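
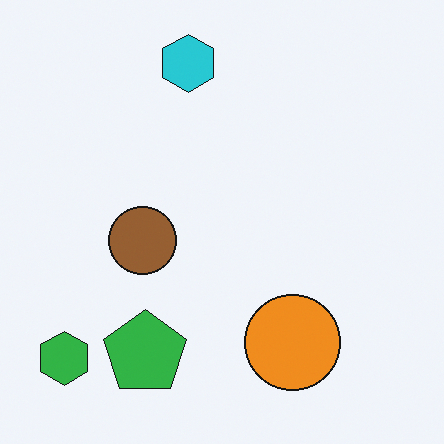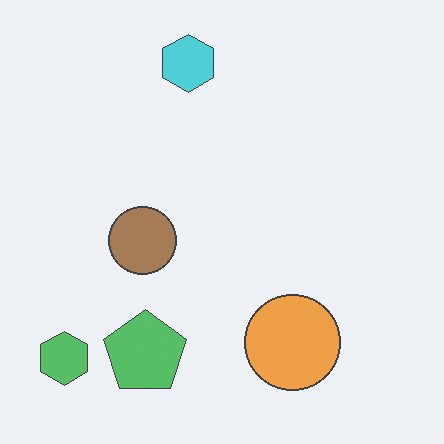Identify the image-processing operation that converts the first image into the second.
The image was given slightly reduced contrast.

Tones are pushed toward mid-grey across the whole image — a global contrast change.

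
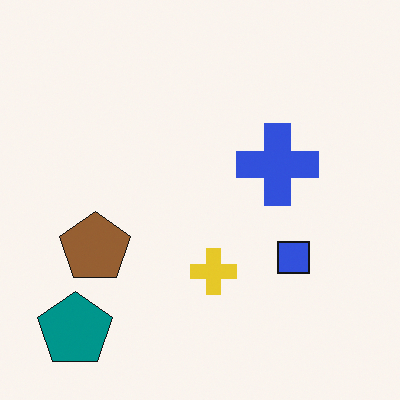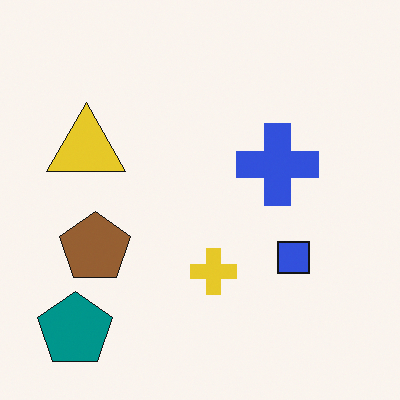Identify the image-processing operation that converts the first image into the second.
The transformation is: overlaid with an additional yellow triangle.

A yellow triangle appears in the second image that is absent from the first.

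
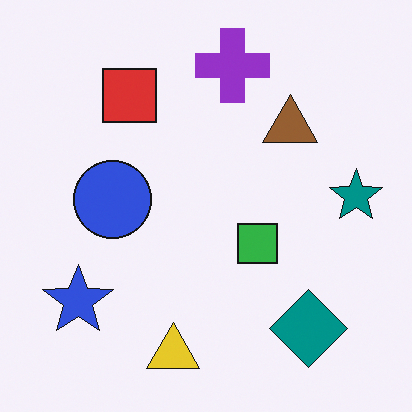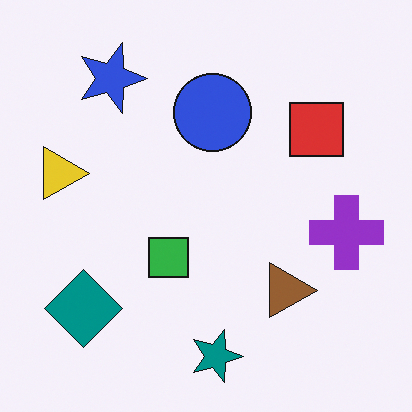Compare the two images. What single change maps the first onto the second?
Rotated 90° clockwise.

The blue star sits in the bottom-left of the first image and the top-left of the second — consistent with a whole-image 90° clockwise rotation.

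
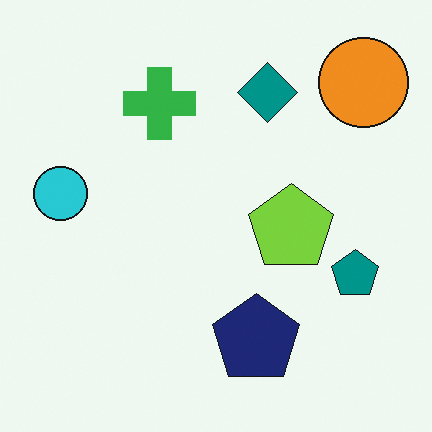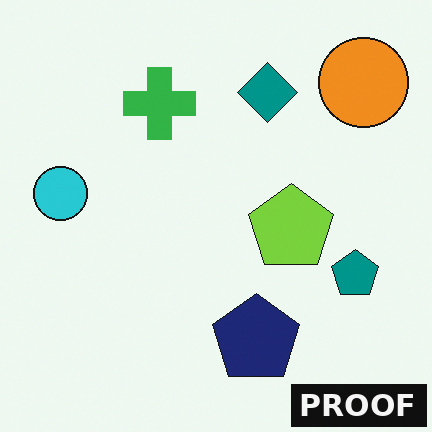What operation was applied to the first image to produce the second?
The image was watermarked with the text "PROOF" in the lower-right corner.

A dark label reading "PROOF" appears in the lower-right corner.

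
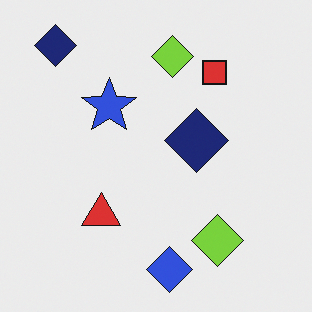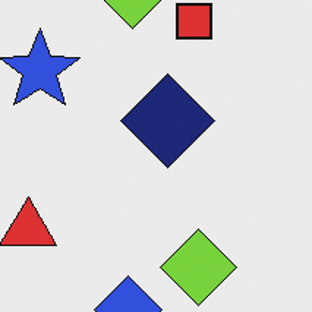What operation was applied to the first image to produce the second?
Cropped to a modestly smaller region and rescaled.

The visible shapes are larger and the field of view is narrower; shapes near the original edges may be partly or wholly outside the frame — a crop-and-rescale.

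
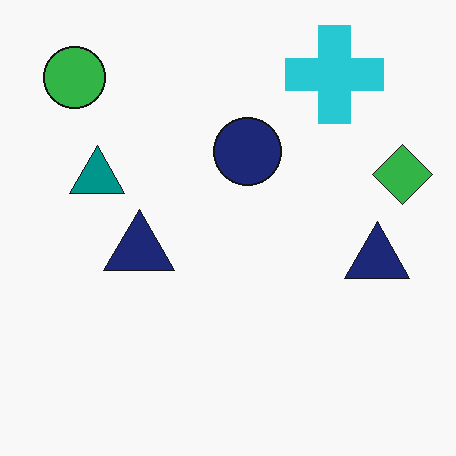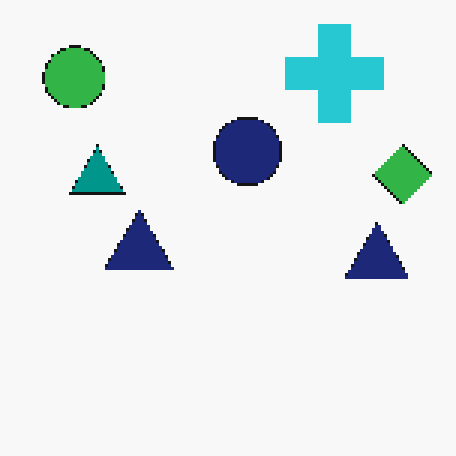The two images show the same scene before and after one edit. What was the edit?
The second image is the first mildly pixelated.

Shapes are reduced to large square blocks; fine edges and outlines are lost — a downscale-then-upscale (mosaic) effect.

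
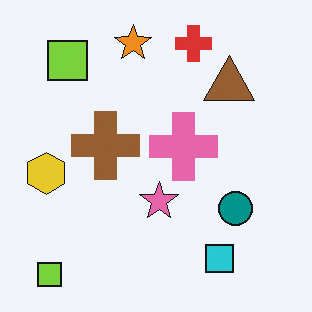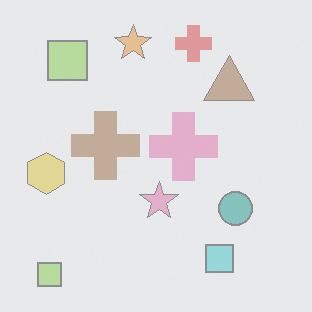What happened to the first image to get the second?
The second image is the first washed out (contrast reduced).

Tones are pushed toward mid-grey across the whole image — a global contrast change.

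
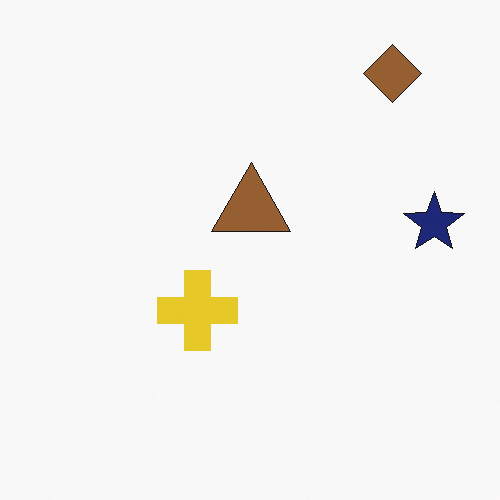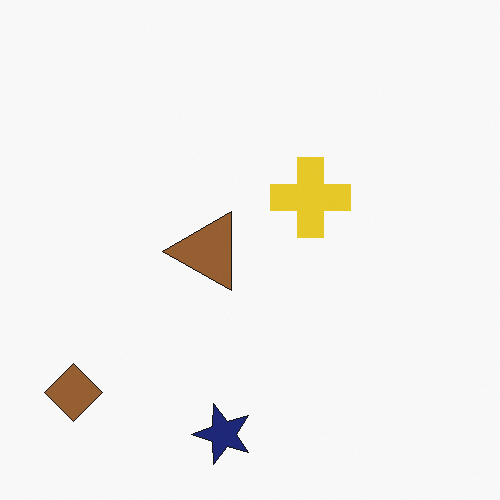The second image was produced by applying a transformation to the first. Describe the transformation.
This is the original image transposed (reflected across the top-left ↔ bottom-right diagonal).

Shapes have swapped their row and column positions — what was in the top-right is now in the bottom-left — a diagonal reflection.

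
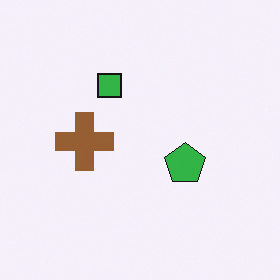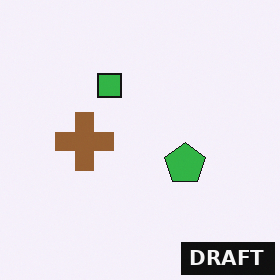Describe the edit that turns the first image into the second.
The image was watermarked with the text "DRAFT" in the lower-right corner.

A dark label reading "DRAFT" appears in the lower-right corner.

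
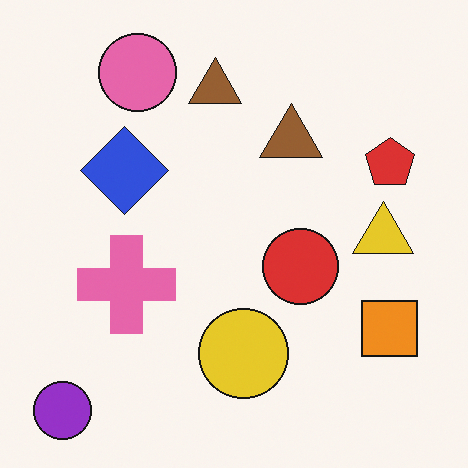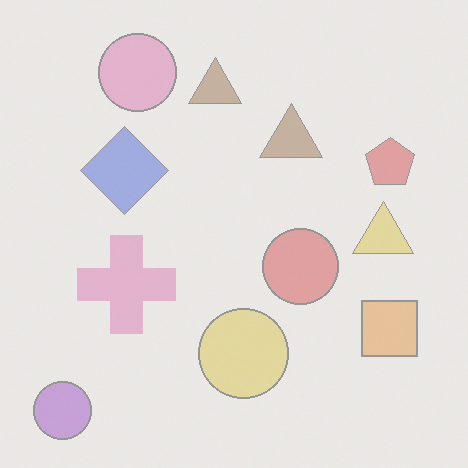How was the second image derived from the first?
This is the original image given much lower contrast.

Tones are pushed toward mid-grey across the whole image — a global contrast change.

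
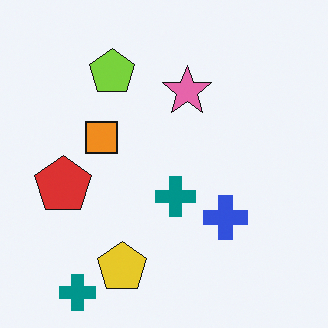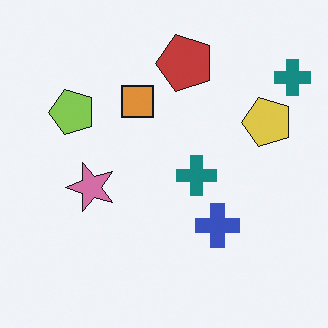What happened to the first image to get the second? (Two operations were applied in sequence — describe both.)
It was slightly desaturated, then transposed (reflected across the top-left ↔ bottom-right diagonal).

All colors are more muted and greyish — a global saturation change. Shapes have swapped their row and column positions — what was in the top-right is now in the bottom-left — a diagonal reflection.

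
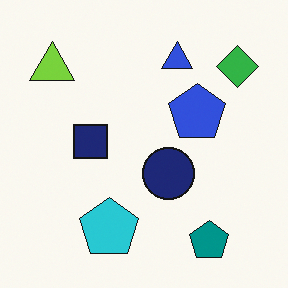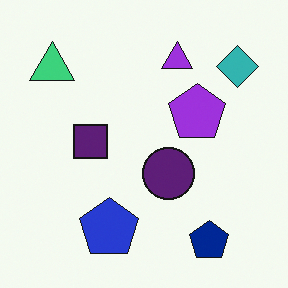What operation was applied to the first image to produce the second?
This is the original image hue-shifted slightly.

Every shape's color has rotated by the same amount around the hue wheel — a uniform hue shift.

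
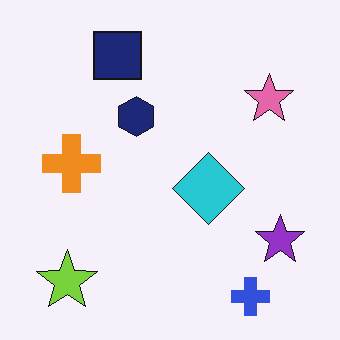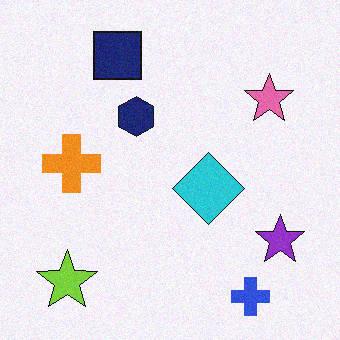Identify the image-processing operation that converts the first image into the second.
The transformation is: degraded with light additive noise.

Random speckle covers the whole image, including the flat background.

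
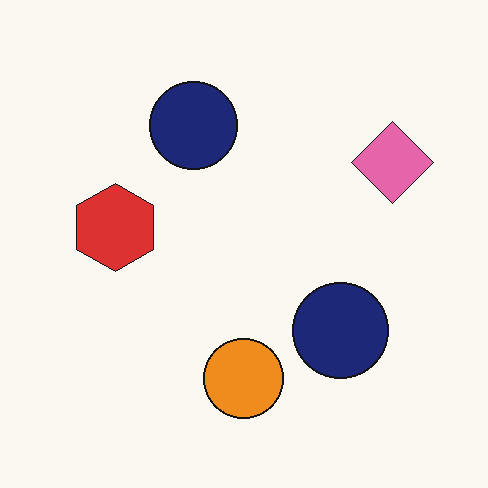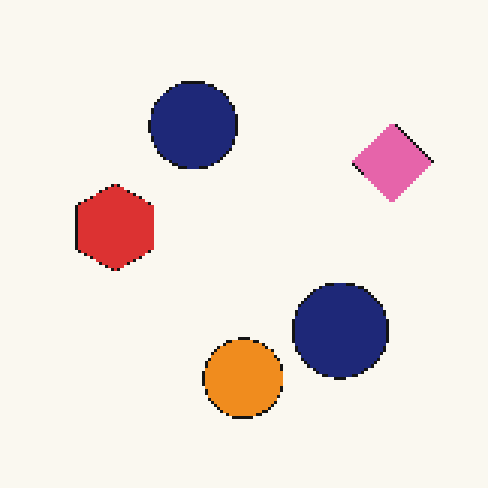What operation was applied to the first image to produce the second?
This is the original image mildly pixelated.

Shapes are reduced to large square blocks; fine edges and outlines are lost — a downscale-then-upscale (mosaic) effect.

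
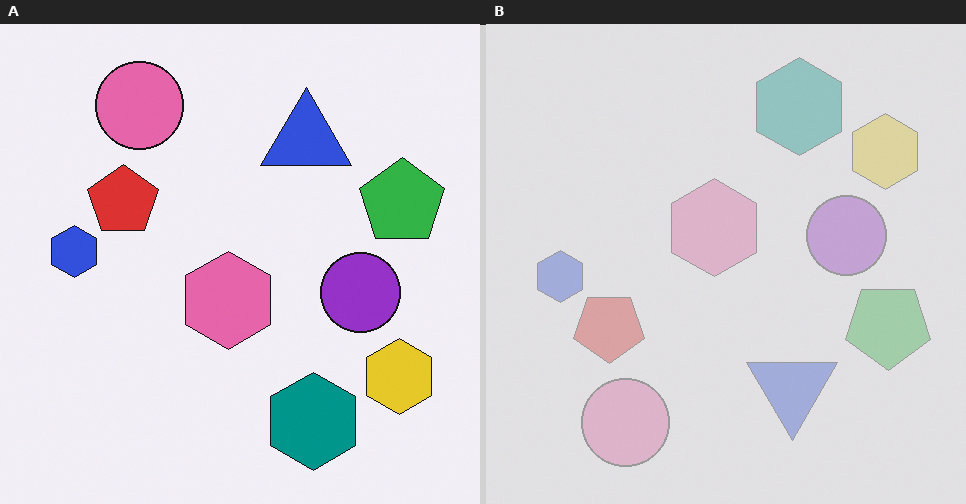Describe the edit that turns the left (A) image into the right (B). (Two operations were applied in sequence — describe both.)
This is the original image washed out (contrast reduced), then flipped vertically (top ↔ bottom).

Tones are pushed toward mid-grey across the whole image — a global contrast change. The pink circle is in the top-left of the left (A) image and the bottom-left of the right (B) — shapes on opposite sides of the horizontal midline have swapped in a mirror flip.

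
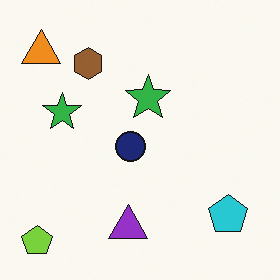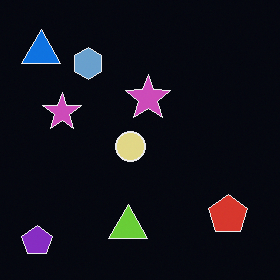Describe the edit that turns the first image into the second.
The image was color-inverted (negative).

The light background has become dark and every shape's color is its complement — a photographic negative.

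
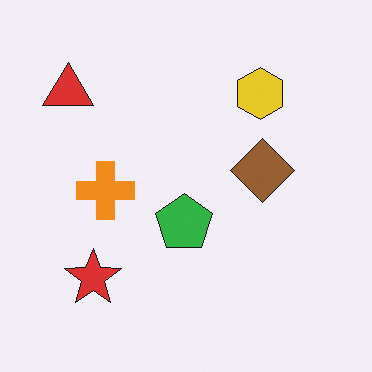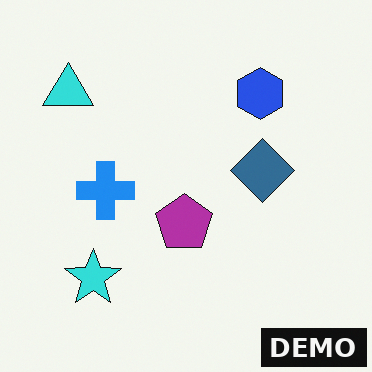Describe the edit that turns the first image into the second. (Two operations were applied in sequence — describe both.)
The transformation is: hue-shifted through roughly half the color wheel, then watermarked with the text "DEMO" in the lower-right corner.

Every shape's color has rotated by the same amount around the hue wheel — a uniform hue shift. A dark label reading "DEMO" appears in the lower-right corner.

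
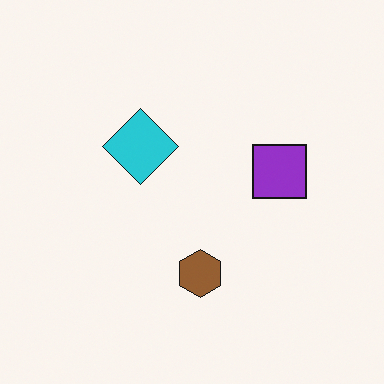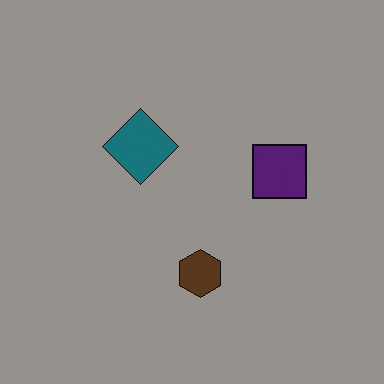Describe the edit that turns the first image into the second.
The transformation is: darkened a lot.

Every pixel — background and shapes alike — is uniformly darkened.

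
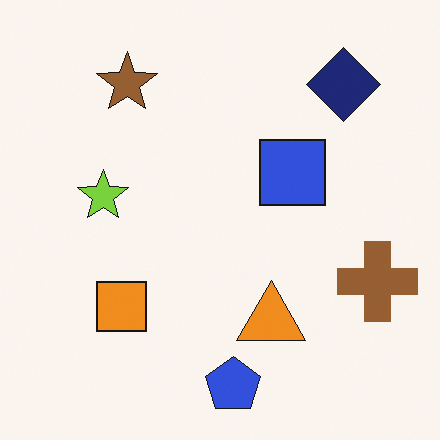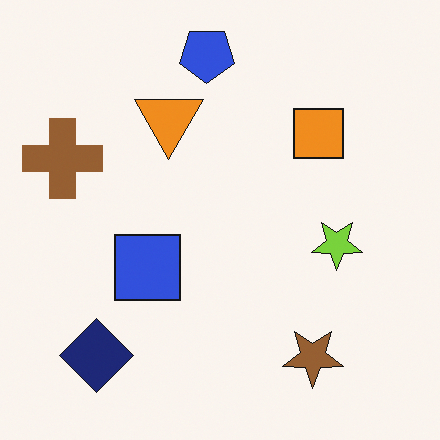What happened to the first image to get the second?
It was rotated 180°.

The navy diamond sits in the top-right of the first image and the bottom-left of the second — consistent with a whole-image 180° rotation.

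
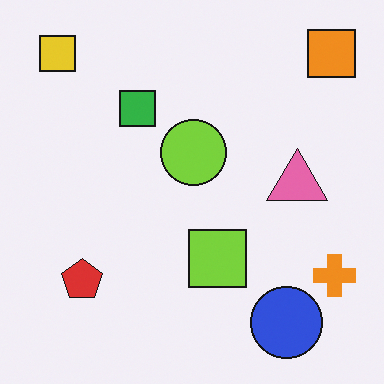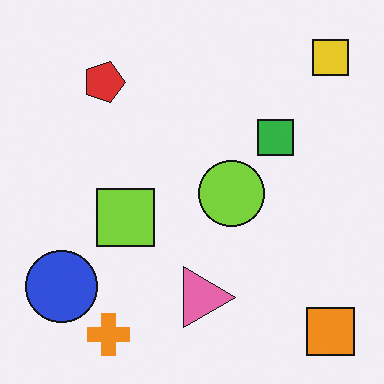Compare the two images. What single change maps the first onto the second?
It was rotated 90° clockwise.

The orange square sits in the top-right of the first image and the bottom-right of the second — consistent with a whole-image 90° clockwise rotation.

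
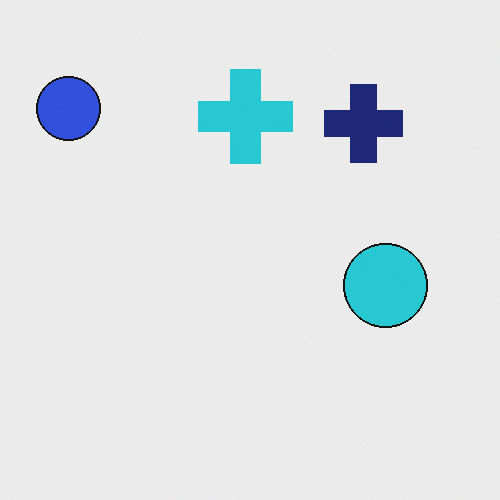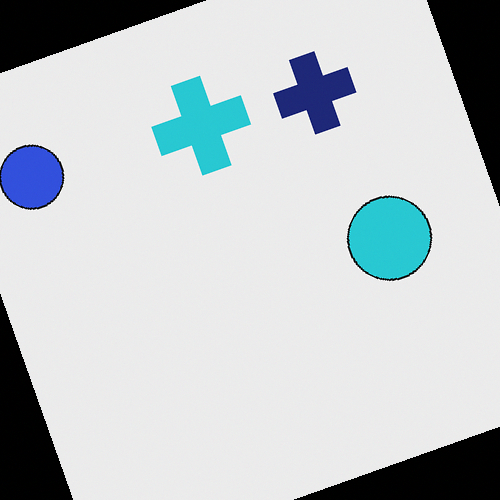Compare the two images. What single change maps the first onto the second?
The second image is the first rotated counter-clockwise by a clearly visible amount.

Every shape is tilted by the same angle and the image corners show triangular fill wedges — a whole-image rotation by a non-right angle.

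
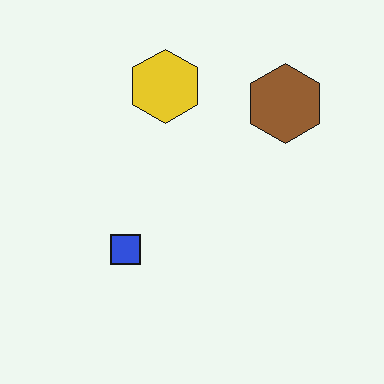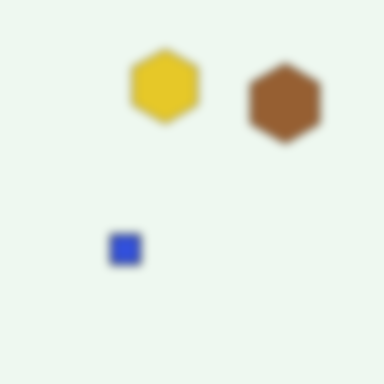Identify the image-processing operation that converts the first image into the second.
Noticeably gaussian-blurred.

Shape edges and outlines are uniformly softened across the whole image.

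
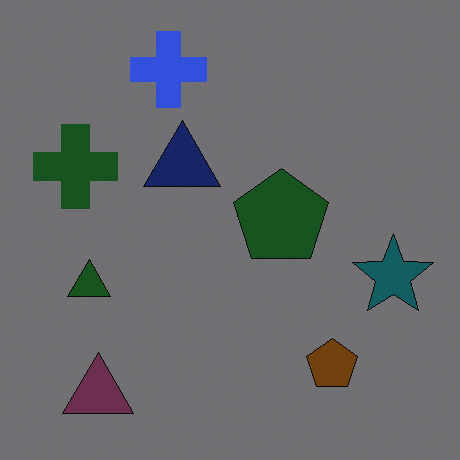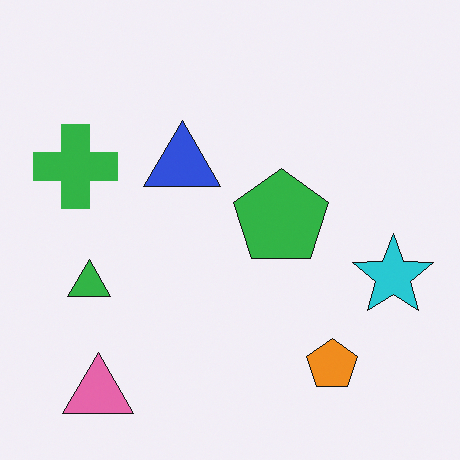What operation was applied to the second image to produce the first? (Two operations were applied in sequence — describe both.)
The transformation is: darkened a lot, then overlaid with an additional blue cross.

Every pixel — background and shapes alike — is uniformly darkened. A blue cross appears in the first image that is absent from the second.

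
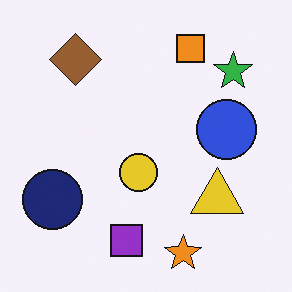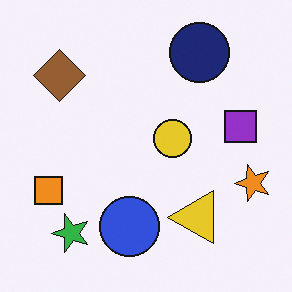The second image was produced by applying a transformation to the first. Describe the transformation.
The transformation is: transposed (reflected across the top-left ↔ bottom-right diagonal).

Shapes have swapped their row and column positions — what was in the top-right is now in the bottom-left — a diagonal reflection.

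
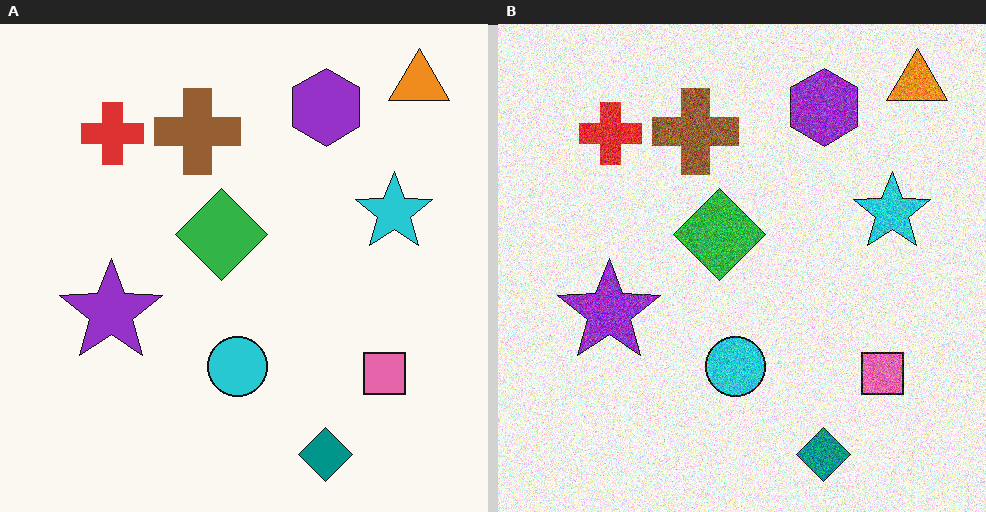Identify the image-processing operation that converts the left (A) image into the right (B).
Degraded with heavy additive noise.

Random speckle covers the whole image, including the flat background.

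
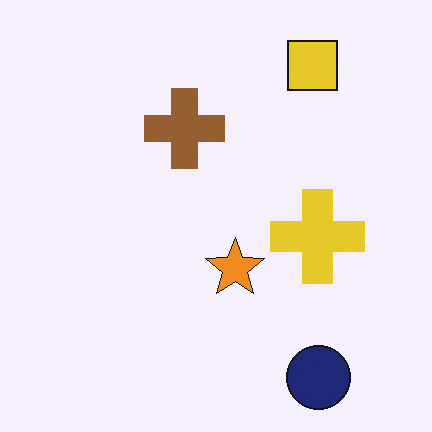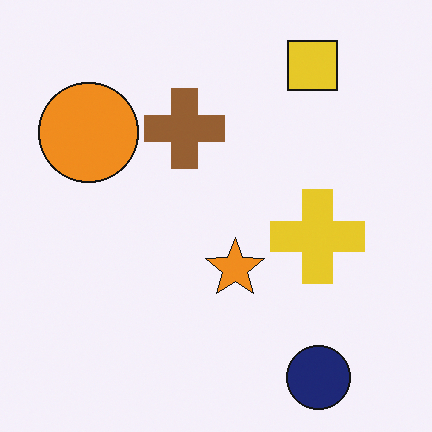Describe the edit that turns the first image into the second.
This is the original image overlaid with an additional orange circle.

An orange circle appears in the second image that is absent from the first.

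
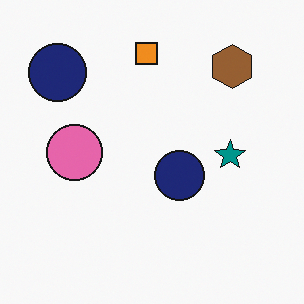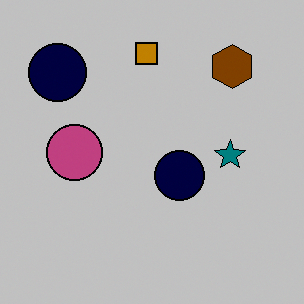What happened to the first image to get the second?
The transformation is: aggressively posterized.

Each flat color has snapped to a coarser quantized level — most visibly, the near-white background has dropped to a flat grey.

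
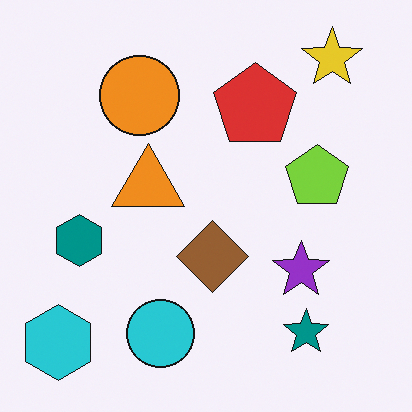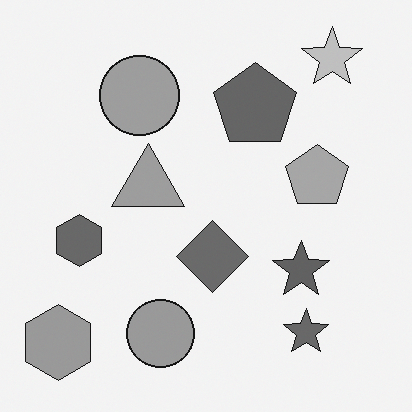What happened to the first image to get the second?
The image was converted to grayscale.

All color is removed — every shape is now a shade of grey.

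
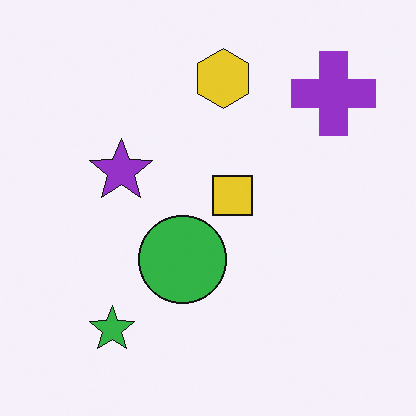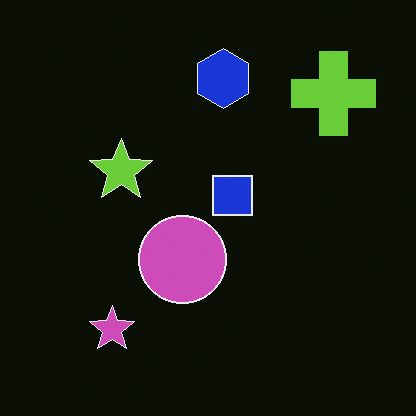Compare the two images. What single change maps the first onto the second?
The transformation is: color-inverted (negative).

The light background has become dark and every shape's color is its complement — a photographic negative.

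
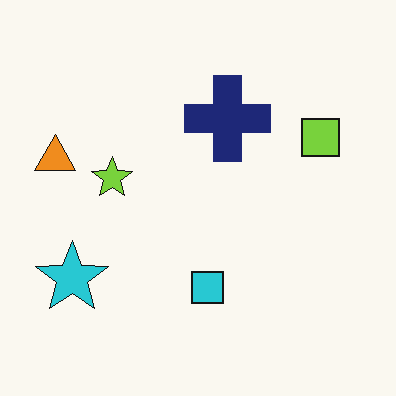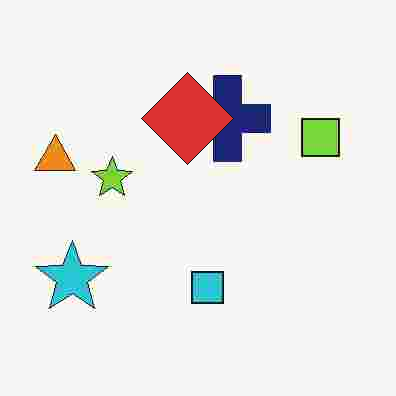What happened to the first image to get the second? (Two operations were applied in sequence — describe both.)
Degraded with heavy JPEG compression, then overlaid with an additional red diamond.

Blocky 8×8 compression artifacts appear around shape edges and the flat background shows ringing — characteristic JPEG degradation. A red diamond appears in the second image that is absent from the first.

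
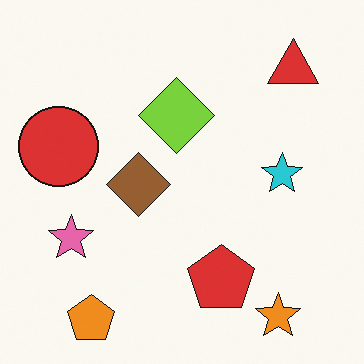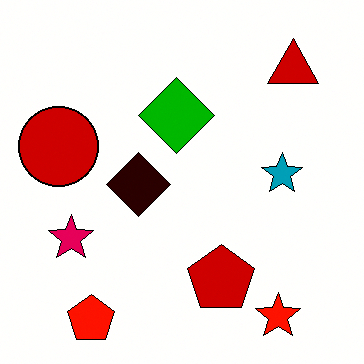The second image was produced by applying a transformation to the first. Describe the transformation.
The transformation is: given much higher contrast.

Tones are pushed away from mid-grey across the whole image — a global contrast change.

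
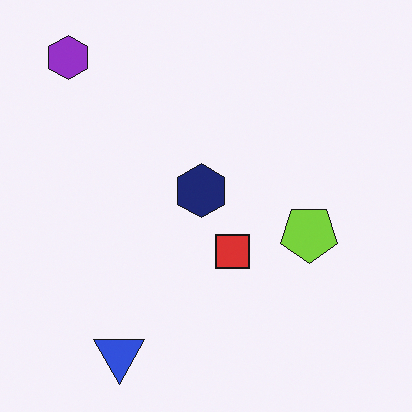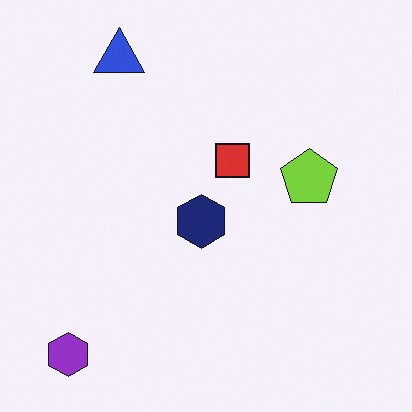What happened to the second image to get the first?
The image was flipped vertically (top ↔ bottom).

The blue triangle is in the top-left of the second image and the bottom-left of the first — shapes on opposite sides of the horizontal midline have swapped in a mirror flip.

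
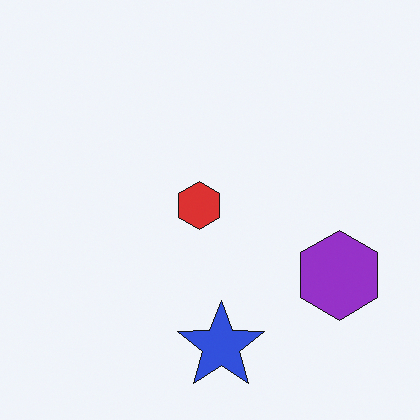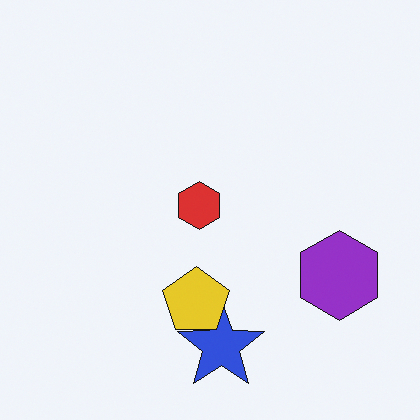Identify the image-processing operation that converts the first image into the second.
The transformation is: overlaid with an additional yellow pentagon.

A yellow pentagon appears in the second image that is absent from the first.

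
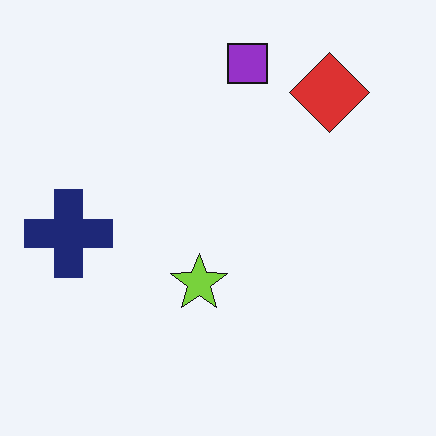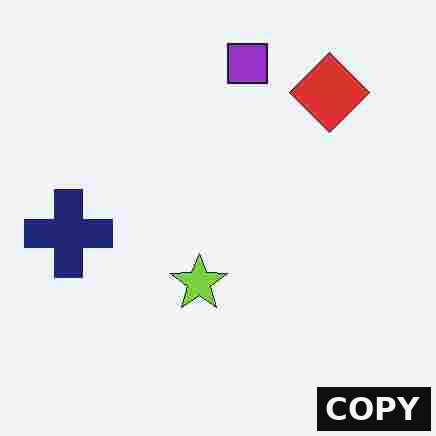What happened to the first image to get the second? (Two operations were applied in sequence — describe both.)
This is the original image heavily JPEG-compressed with obvious blocking artifacts, then watermarked with the text "COPY" in the lower-right corner.

Blocky 8×8 compression artifacts appear around shape edges and the flat background shows ringing — characteristic JPEG degradation. A dark label reading "COPY" appears in the lower-right corner.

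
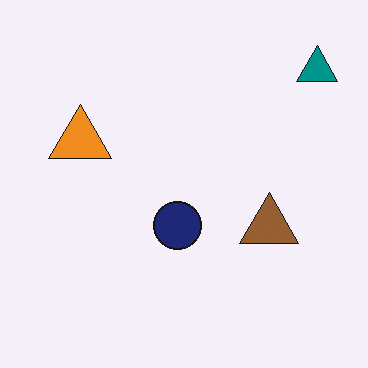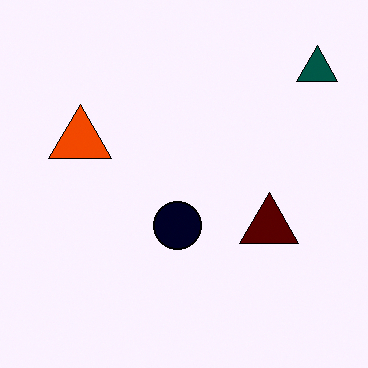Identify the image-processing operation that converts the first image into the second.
The image was given much higher contrast.

Tones are pushed away from mid-grey across the whole image — a global contrast change.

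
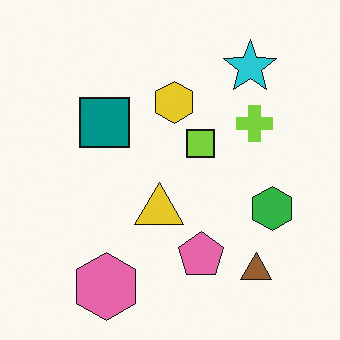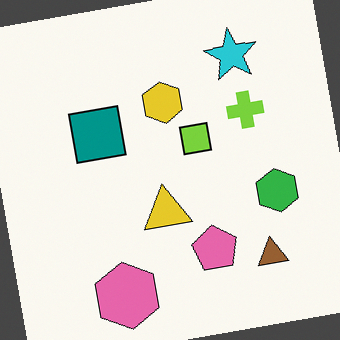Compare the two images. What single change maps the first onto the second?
The image was rotated counter-clockwise by a small amount.

Every shape is tilted by the same angle and the image corners show triangular fill wedges — a whole-image rotation by a non-right angle.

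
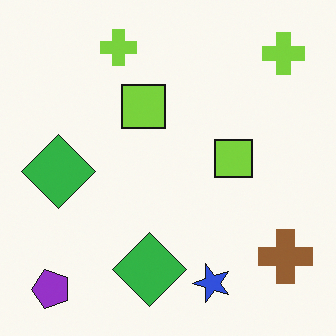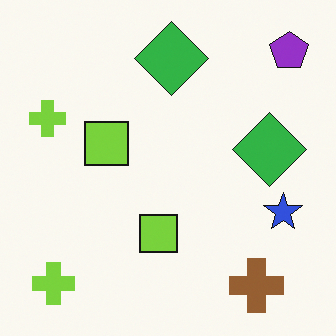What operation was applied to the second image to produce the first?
Transposed (reflected across the top-left ↔ bottom-right diagonal).

Shapes have swapped their row and column positions — what was in the top-right is now in the bottom-left — a diagonal reflection.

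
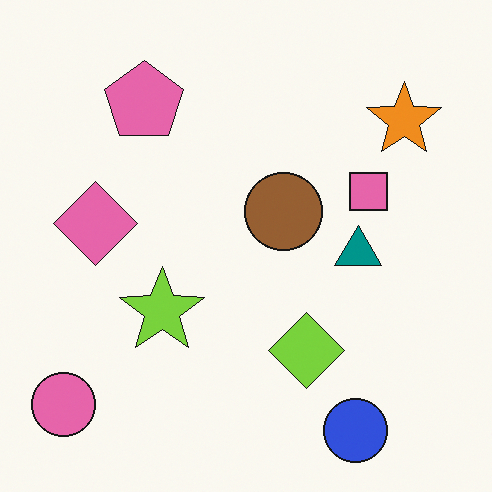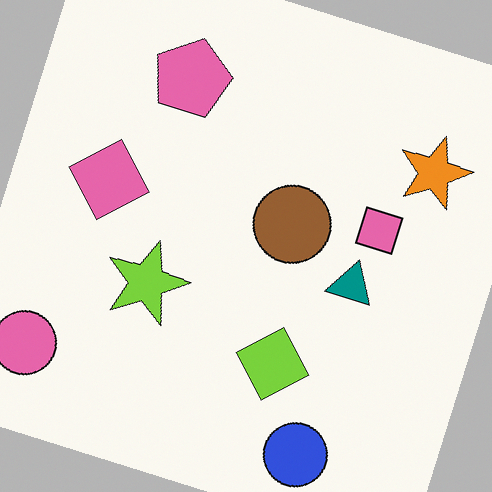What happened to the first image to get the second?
The transformation is: rotated clockwise by a moderate amount.

Every shape is tilted by the same angle and the image corners show triangular fill wedges — a whole-image rotation by a non-right angle.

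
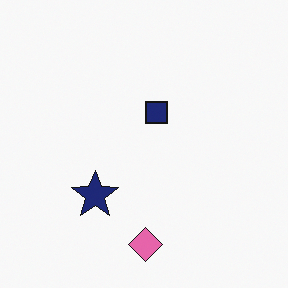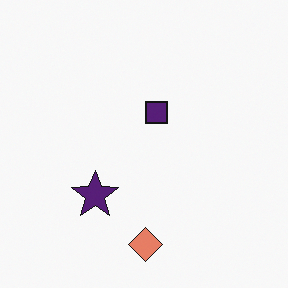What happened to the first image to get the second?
Hue-shifted slightly.

Every shape's color has rotated by the same amount around the hue wheel — a uniform hue shift.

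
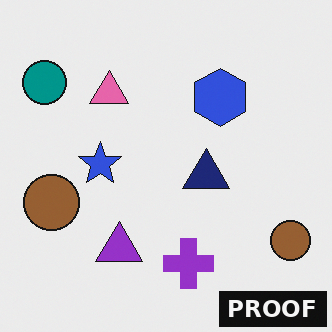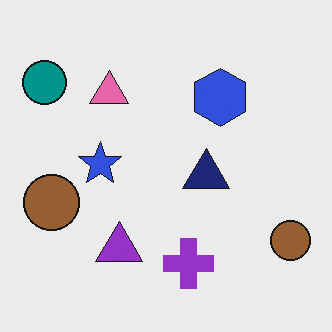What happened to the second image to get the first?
This is the original image watermarked with the text "PROOF" in the lower-right corner.

A dark label reading "PROOF" appears in the lower-right corner.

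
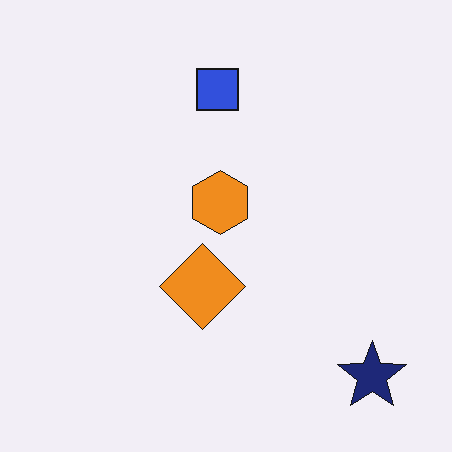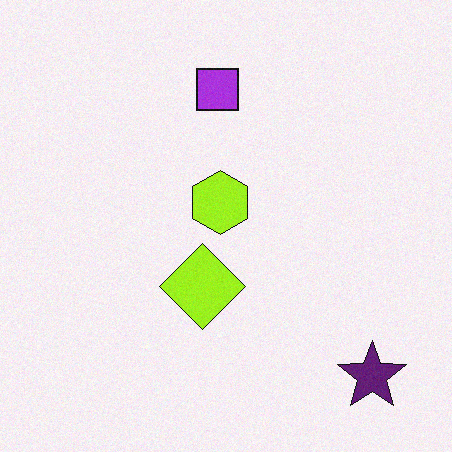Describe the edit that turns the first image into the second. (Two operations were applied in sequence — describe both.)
The image was hue-shifted by a small amount, then degraded with a light layer of grain.

Every shape's color has rotated by the same amount around the hue wheel — a uniform hue shift. Random speckle covers the whole image, including the flat background.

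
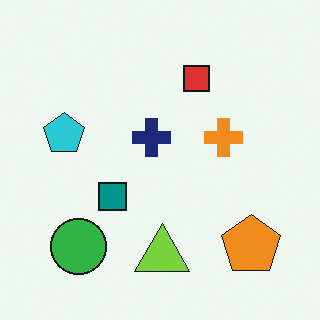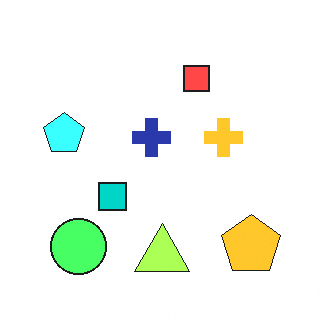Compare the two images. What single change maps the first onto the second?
The image was noticeably brightened.

Every pixel — background and shapes alike — is uniformly brightened.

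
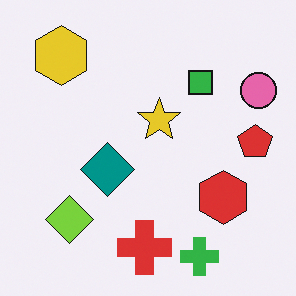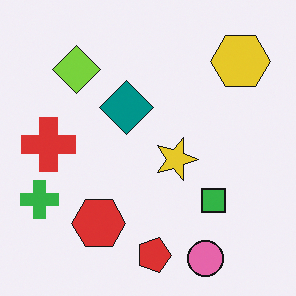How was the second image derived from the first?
This is the original image rotated 90° clockwise.

The yellow hexagon sits in the top-left of the first image and the top-right of the second — consistent with a whole-image 90° clockwise rotation.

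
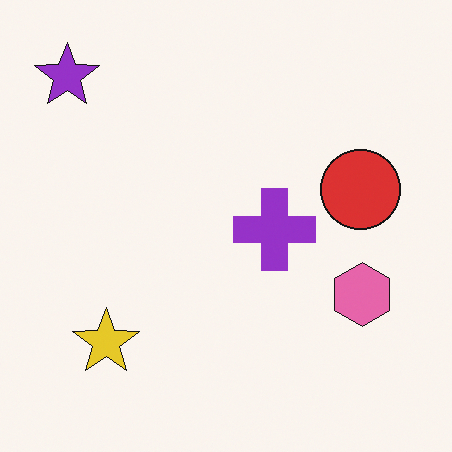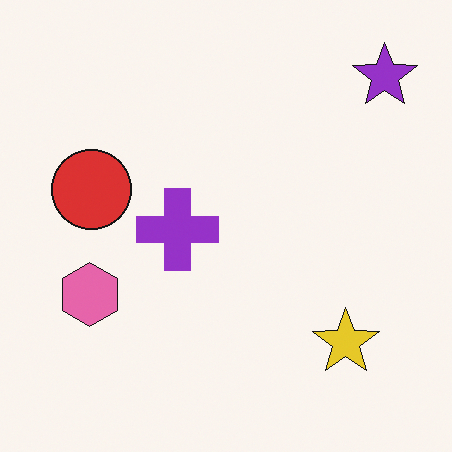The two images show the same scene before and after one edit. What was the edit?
The image was flipped horizontally (left ↔ right).

The purple star is in the top-left of the first image and the top-right of the second — shapes on opposite sides of the vertical midline have swapped in a mirror flip.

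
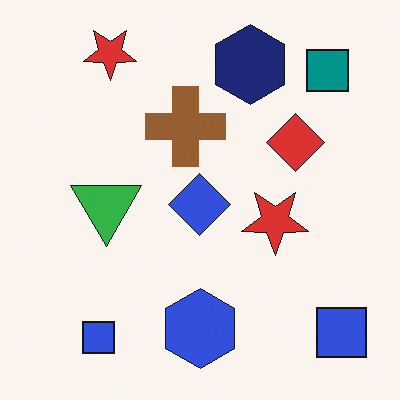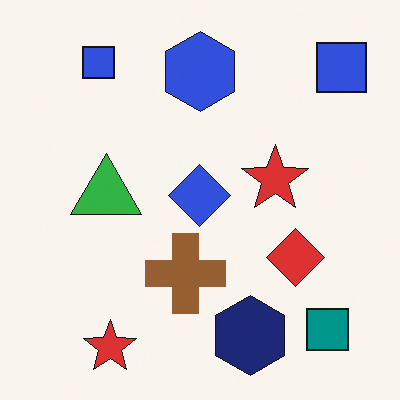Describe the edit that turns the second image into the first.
This is the original image flipped vertically (top ↔ bottom).

The navy hexagon is in the bottom of the second image and the top of the first — shapes on opposite sides of the horizontal midline have swapped in a mirror flip.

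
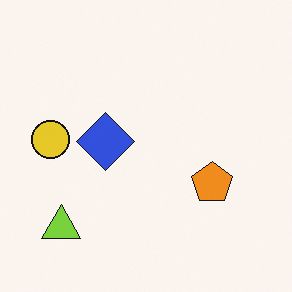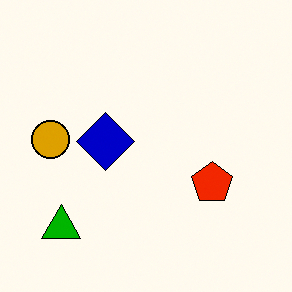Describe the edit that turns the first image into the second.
The transformation is: boosted in contrast.

Tones are pushed away from mid-grey across the whole image — a global contrast change.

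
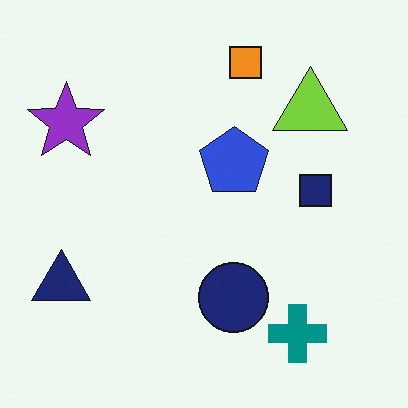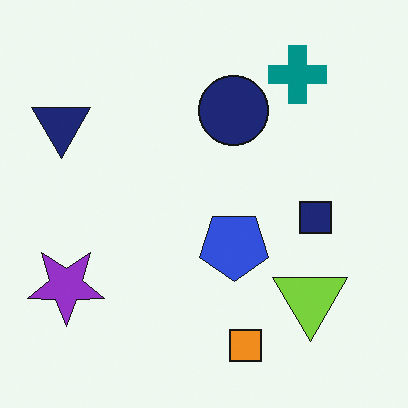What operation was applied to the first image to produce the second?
The image was flipped vertically (top ↔ bottom).

The orange square is in the top of the first image and the bottom of the second — shapes on opposite sides of the horizontal midline have swapped in a mirror flip.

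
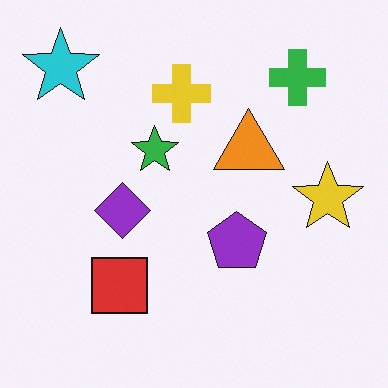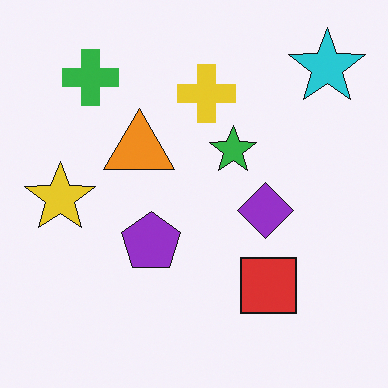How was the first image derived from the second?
The first image is the second flipped horizontally (left ↔ right).

The yellow star is in the left of the second image and the right of the first — shapes on opposite sides of the vertical midline have swapped in a mirror flip.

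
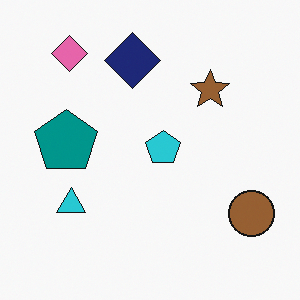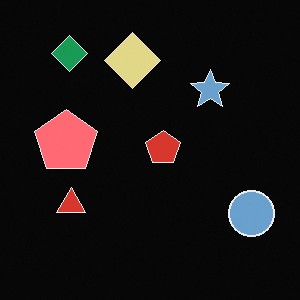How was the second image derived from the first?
This is the original image color-inverted (negative).

The light background has become dark and every shape's color is its complement — a photographic negative.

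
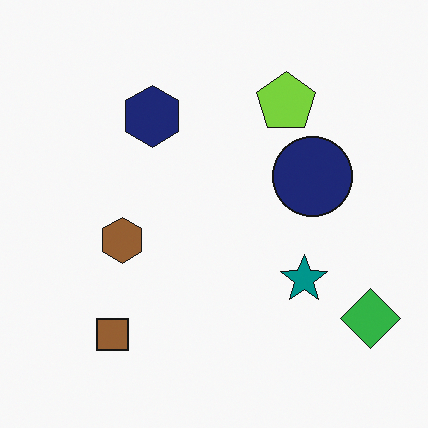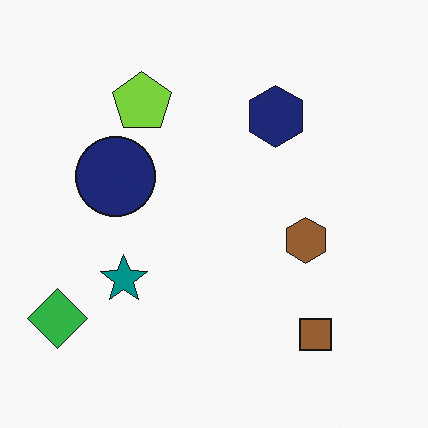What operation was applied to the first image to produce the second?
The image was flipped horizontally (left ↔ right).

The green diamond is in the bottom-right of the first image and the bottom-left of the second — shapes on opposite sides of the vertical midline have swapped in a mirror flip.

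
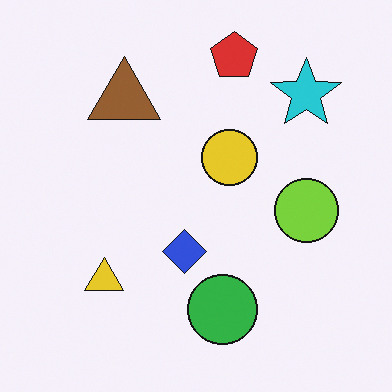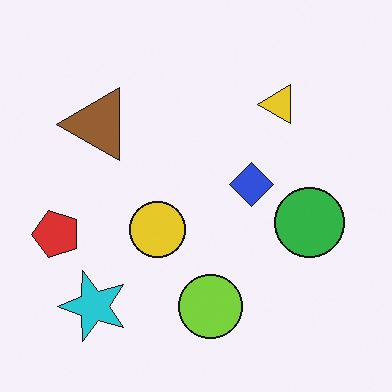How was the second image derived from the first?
The transformation is: transposed (reflected across the top-left ↔ bottom-right diagonal).

Shapes have swapped their row and column positions — what was in the top-right is now in the bottom-left — a diagonal reflection.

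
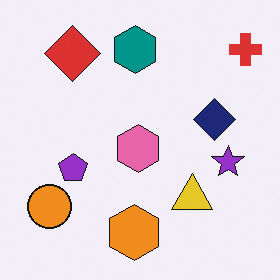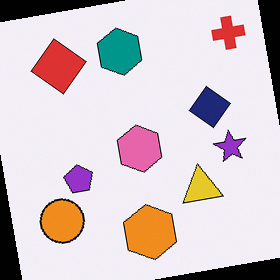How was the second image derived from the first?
The image was rotated counter-clockwise by a slight angle.

Every shape is tilted by the same angle and the image corners show triangular fill wedges — a whole-image rotation by a non-right angle.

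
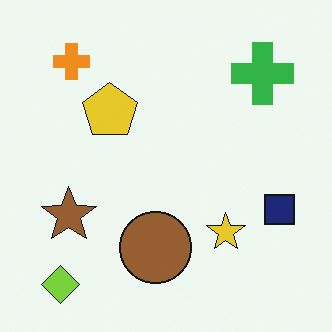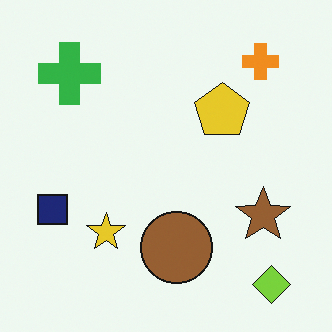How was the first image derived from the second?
The image was flipped horizontally (left ↔ right).

The navy square is in the left of the second image and the right of the first — shapes on opposite sides of the vertical midline have swapped in a mirror flip.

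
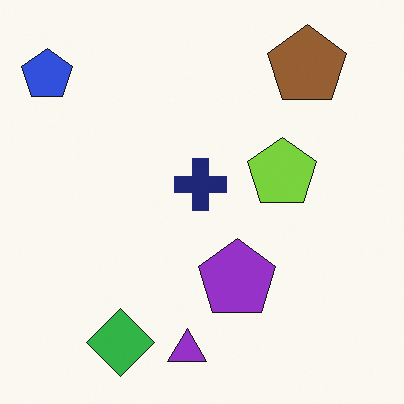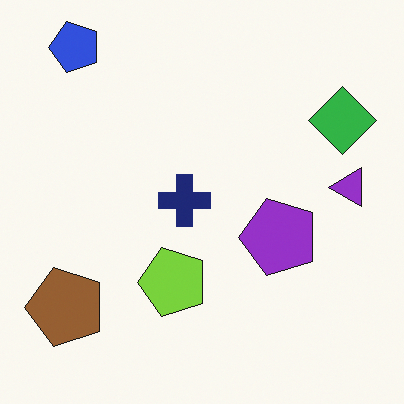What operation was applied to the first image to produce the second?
The second image is the first transposed (reflected across the top-left ↔ bottom-right diagonal).

Shapes have swapped their row and column positions — what was in the top-right is now in the bottom-left — a diagonal reflection.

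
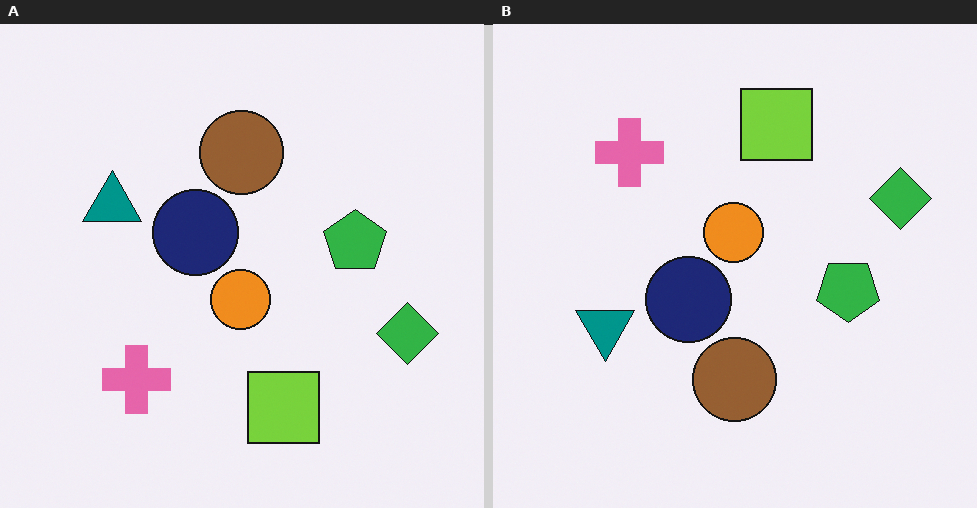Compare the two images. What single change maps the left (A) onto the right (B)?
Flipped vertically (top ↔ bottom).

The lime square is in the bottom of the left (A) image and the top of the right (B) — shapes on opposite sides of the horizontal midline have swapped in a mirror flip.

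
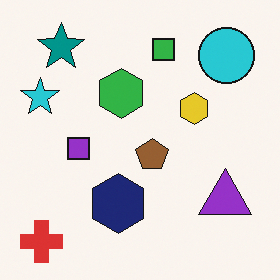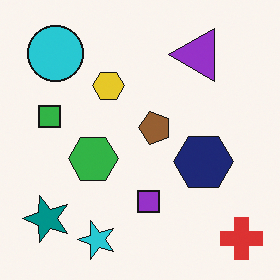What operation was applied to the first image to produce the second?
This is the original image rotated 90° counter-clockwise.

The red cross sits in the bottom-left of the first image and the bottom-right of the second — consistent with a whole-image 90° counter-clockwise rotation.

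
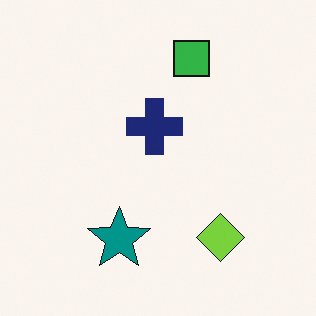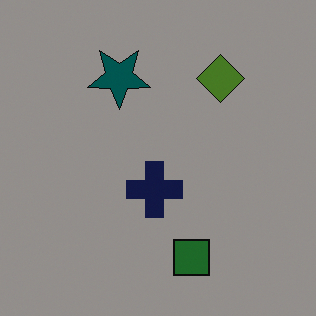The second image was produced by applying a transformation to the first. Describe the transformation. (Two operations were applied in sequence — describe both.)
This is the original image flipped vertically (top ↔ bottom), then noticeably darkened.

The green square is in the top of the first image and the bottom of the second — shapes on opposite sides of the horizontal midline have swapped in a mirror flip. Every pixel — background and shapes alike — is uniformly darkened.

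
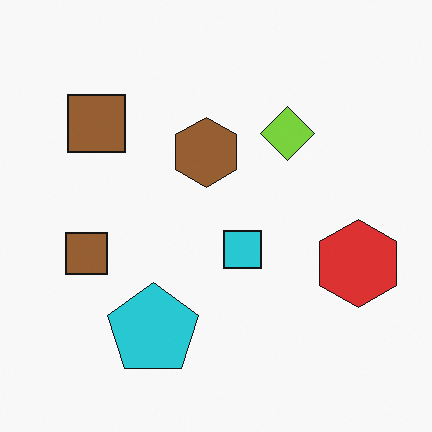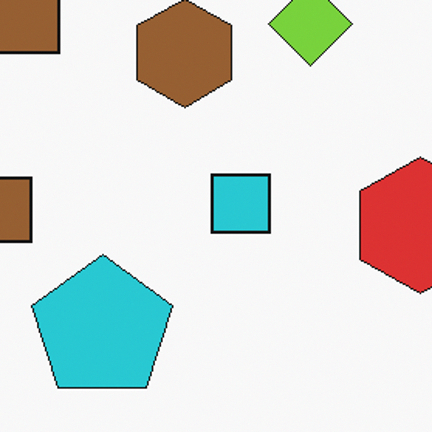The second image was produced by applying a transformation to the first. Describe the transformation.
Cropped slightly and scaled back up.

The visible shapes are larger and the field of view is narrower; shapes near the original edges may be partly or wholly outside the frame — a crop-and-rescale.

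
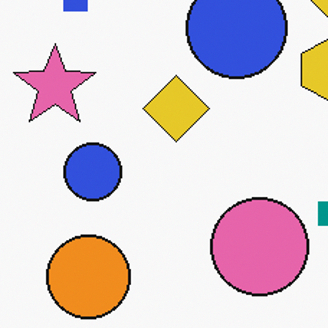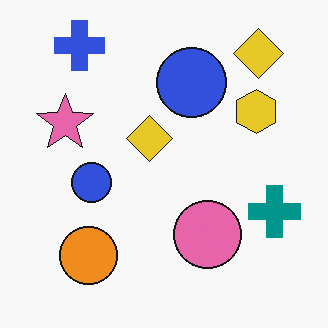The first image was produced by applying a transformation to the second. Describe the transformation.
It was cropped slightly and scaled back up.

The visible shapes are larger and the field of view is narrower; shapes near the original edges may be partly or wholly outside the frame — a crop-and-rescale.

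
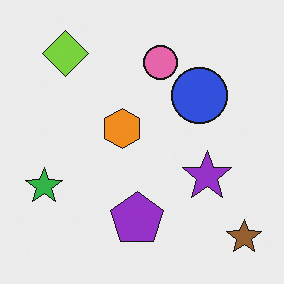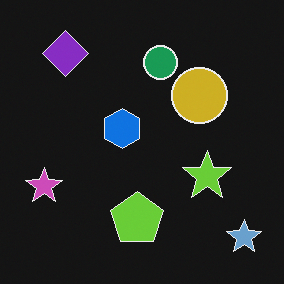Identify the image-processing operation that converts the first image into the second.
The image was color-inverted (negative).

The light background has become dark and every shape's color is its complement — a photographic negative.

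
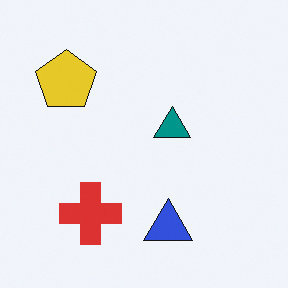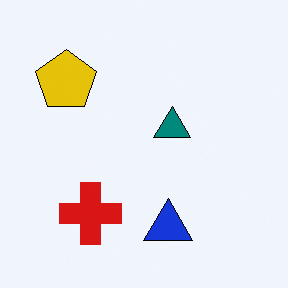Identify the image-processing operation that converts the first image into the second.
The transformation is: given slightly increased contrast.

Tones are pushed away from mid-grey across the whole image — a global contrast change.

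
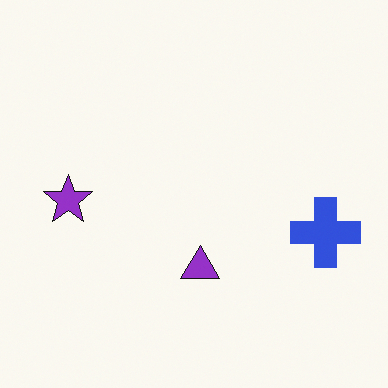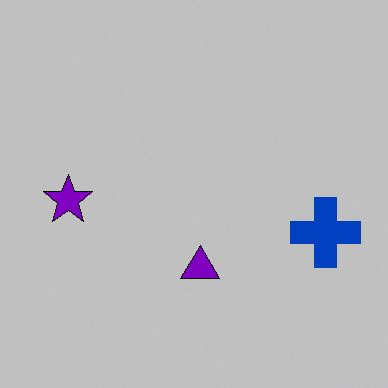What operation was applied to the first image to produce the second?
The second image is the first heavily posterized to just a handful of flat colors.

Each flat color has snapped to a coarser quantized level — most visibly, the near-white background has dropped to a flat grey.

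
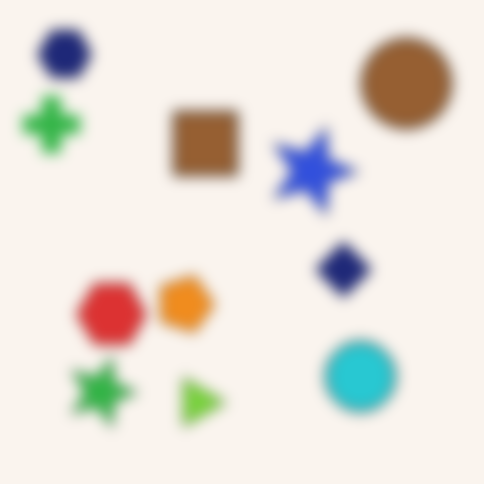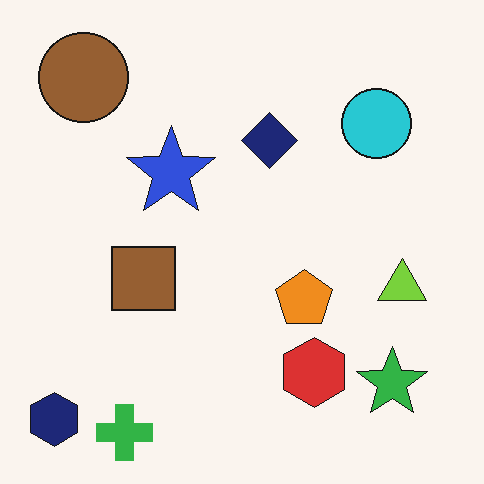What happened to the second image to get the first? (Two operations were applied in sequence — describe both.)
Strongly gaussian-blurred, then rotated 90° clockwise.

Shape edges and outlines are uniformly softened across the whole image. The navy hexagon sits in the bottom-left of the second image and the top-left of the first — consistent with a whole-image 90° clockwise rotation.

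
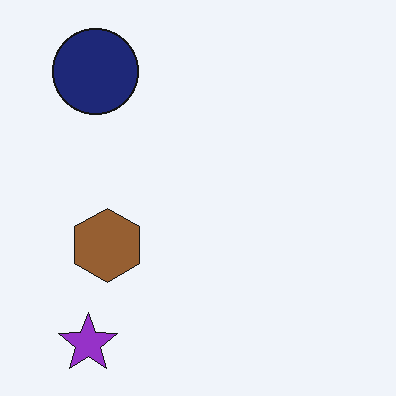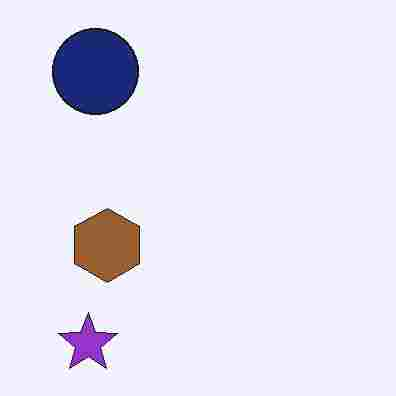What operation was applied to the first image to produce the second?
The second image is the first degraded with heavy JPEG compression.

Blocky 8×8 compression artifacts appear around shape edges and the flat background shows ringing — characteristic JPEG degradation.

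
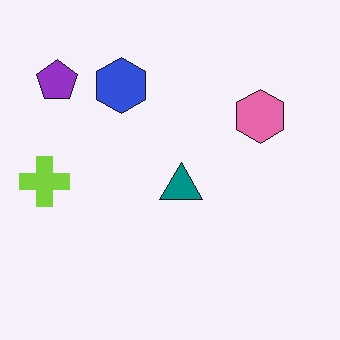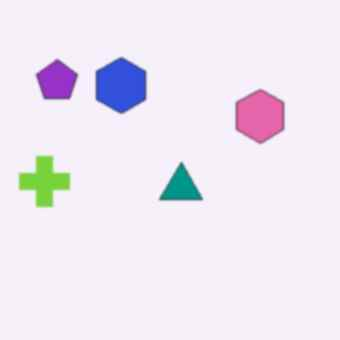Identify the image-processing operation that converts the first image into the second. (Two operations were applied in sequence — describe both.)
This is the original image given a subtle gaussian blur, then given moderate JPEG compression.

Shape edges and outlines are uniformly softened across the whole image. Blocky 8×8 compression artifacts appear around shape edges and the flat background shows ringing — characteristic JPEG degradation.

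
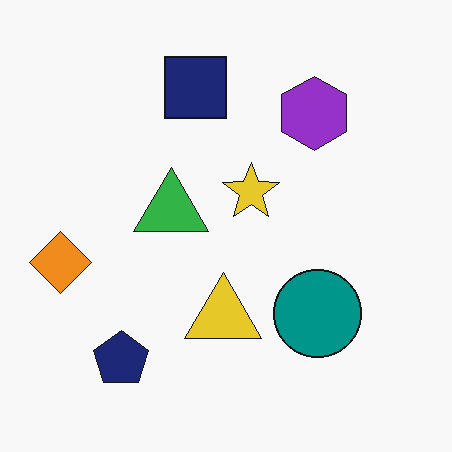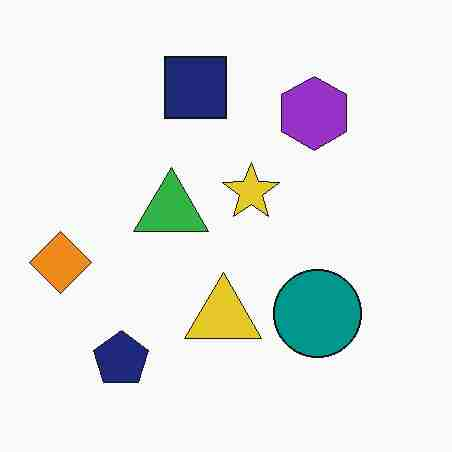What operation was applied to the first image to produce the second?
This is the original image degraded with heavy JPEG compression.

Blocky 8×8 compression artifacts appear around shape edges and the flat background shows ringing — characteristic JPEG degradation.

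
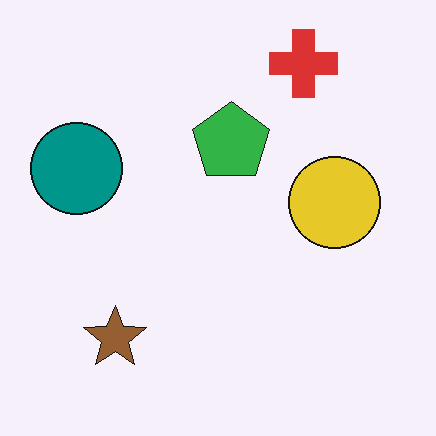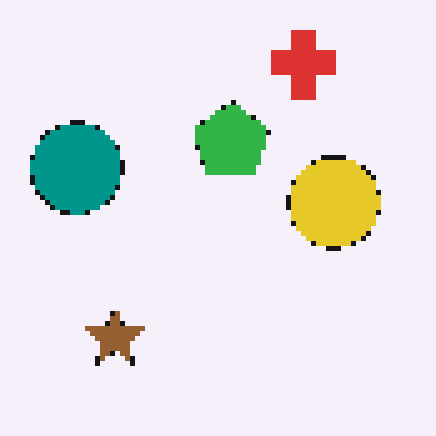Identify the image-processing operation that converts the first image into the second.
This is the original image mildly pixelated.

Shapes are reduced to large square blocks; fine edges and outlines are lost — a downscale-then-upscale (mosaic) effect.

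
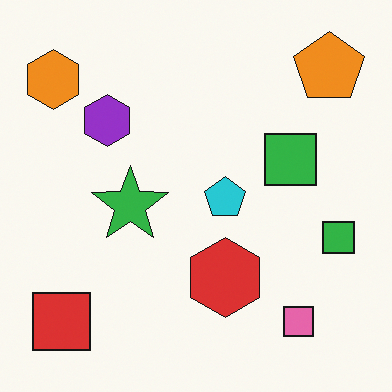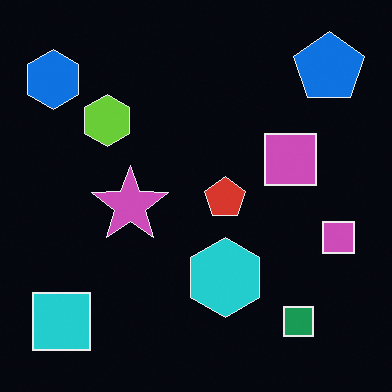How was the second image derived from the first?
The second image is the first color-inverted (negative).

The light background has become dark and every shape's color is its complement — a photographic negative.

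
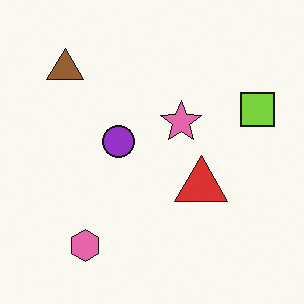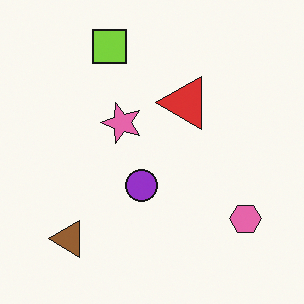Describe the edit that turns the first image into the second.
It was rotated 90° counter-clockwise.

The brown triangle sits in the top-left of the first image and the bottom-left of the second — consistent with a whole-image 90° counter-clockwise rotation.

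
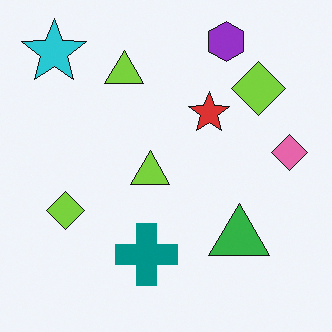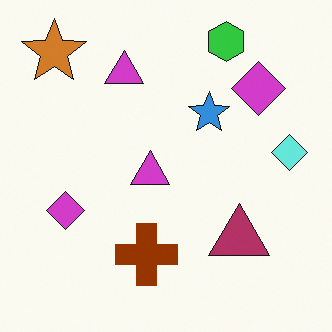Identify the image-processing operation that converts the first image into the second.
The transformation is: hue-shifted through roughly half the color wheel.

Every shape's color has rotated by the same amount around the hue wheel — a uniform hue shift.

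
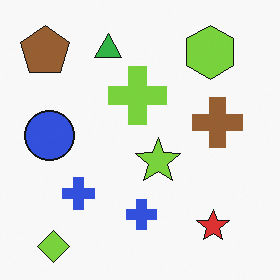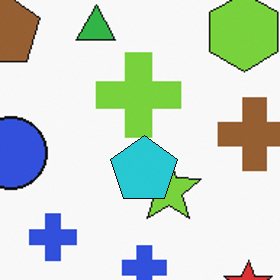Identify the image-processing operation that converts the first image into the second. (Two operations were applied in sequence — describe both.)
This is the original image cropped to a modestly smaller region and rescaled, then overlaid with an additional cyan pentagon.

The visible shapes are larger and the field of view is narrower; shapes near the original edges may be partly or wholly outside the frame — a crop-and-rescale. A cyan pentagon appears in the second image that is absent from the first.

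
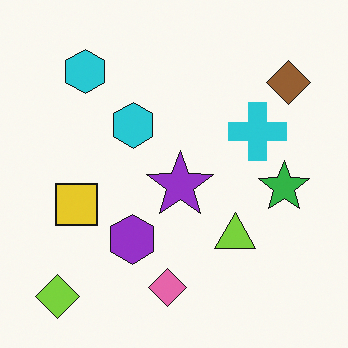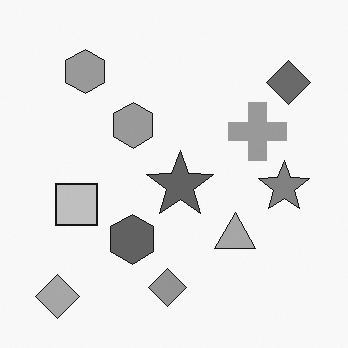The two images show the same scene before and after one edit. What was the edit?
It was converted to grayscale.

All color is removed — every shape is now a shade of grey.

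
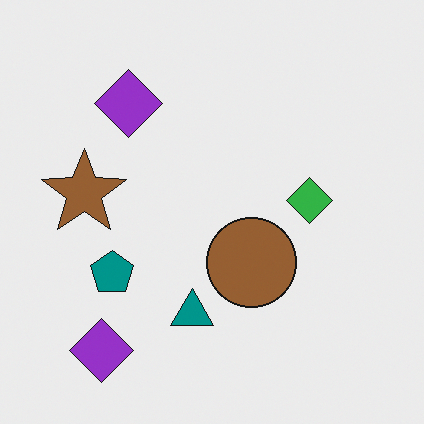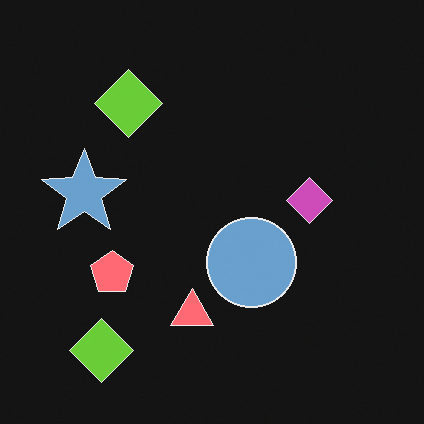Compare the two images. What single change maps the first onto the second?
It was color-inverted (negative).

The light background has become dark and every shape's color is its complement — a photographic negative.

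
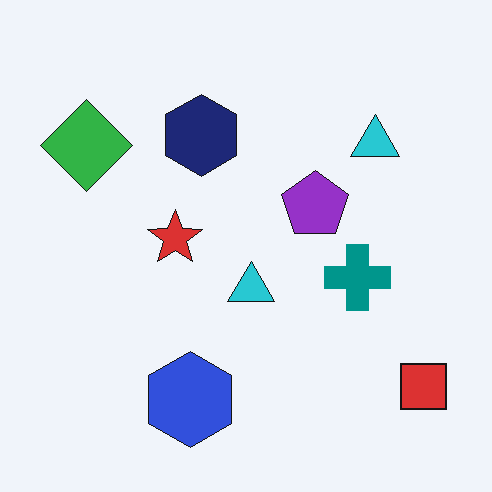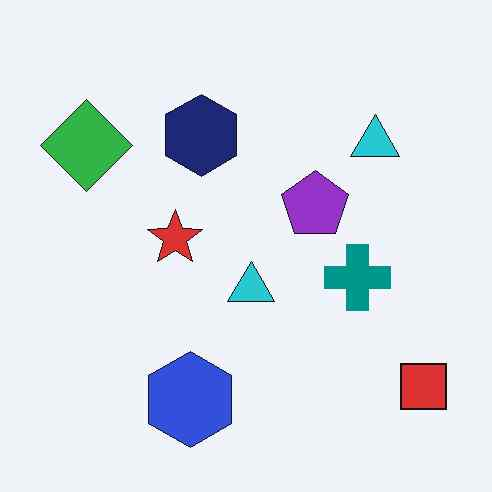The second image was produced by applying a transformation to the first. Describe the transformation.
JPEG-compressed with visible artifacts.

Blocky 8×8 compression artifacts appear around shape edges and the flat background shows ringing — characteristic JPEG degradation.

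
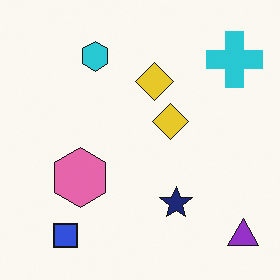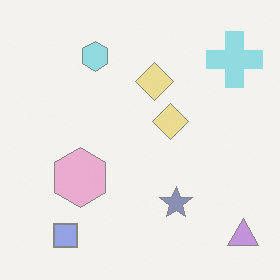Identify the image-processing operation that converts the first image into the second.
Given much lower contrast.

Tones are pushed toward mid-grey across the whole image — a global contrast change.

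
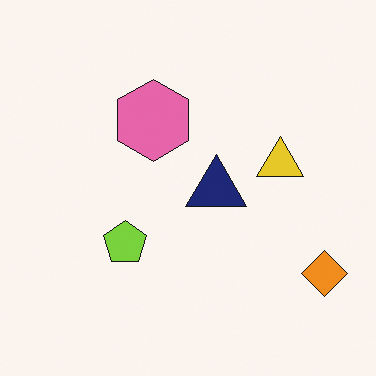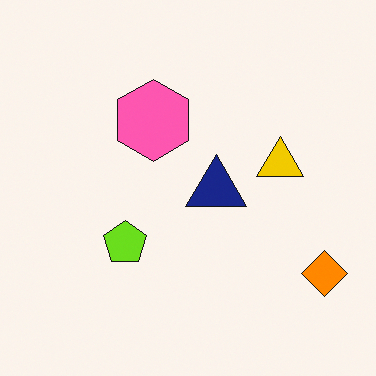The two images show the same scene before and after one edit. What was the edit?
This is the original image slightly oversaturated.

All colors are more vivid — a global saturation change.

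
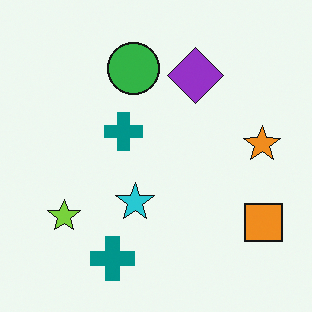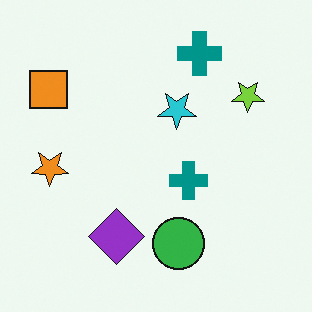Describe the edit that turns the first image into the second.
This is the original image rotated 180°.

The orange square sits in the bottom-right of the first image and the top-left of the second — consistent with a whole-image 180° rotation.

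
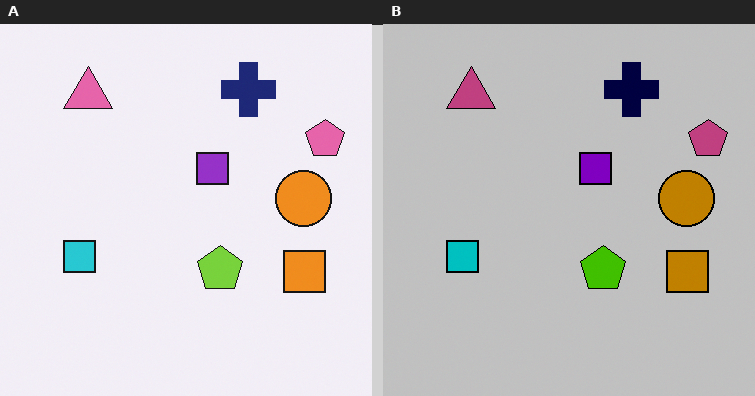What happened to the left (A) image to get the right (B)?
The image was aggressively posterized.

Each flat color has snapped to a coarser quantized level — most visibly, the near-white background has dropped to a flat grey.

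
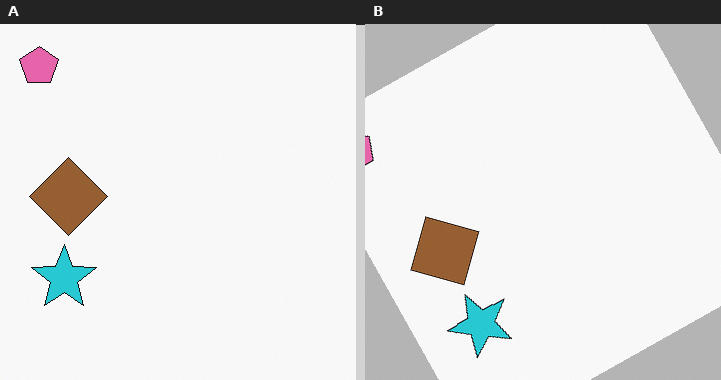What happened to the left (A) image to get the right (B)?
This is the original image rotated counter-clockwise by a moderate amount.

Every shape is tilted by the same angle and the image corners show triangular fill wedges — a whole-image rotation by a non-right angle.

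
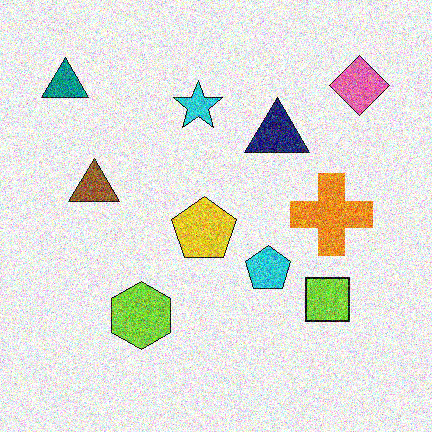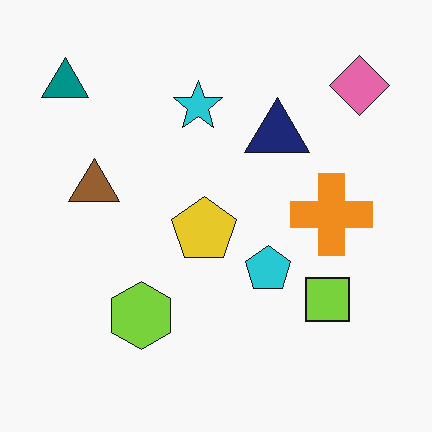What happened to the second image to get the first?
The image was degraded with strong gaussian noise.

Random speckle covers the whole image, including the flat background.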